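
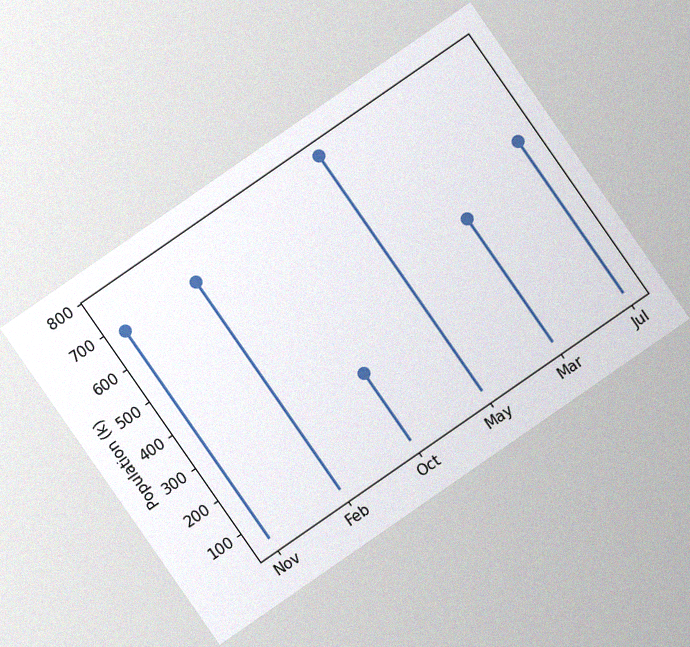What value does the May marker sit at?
765k

The chart is tilted about 35° counter-clockwise, with some photo noise. The May marker sits at 765k.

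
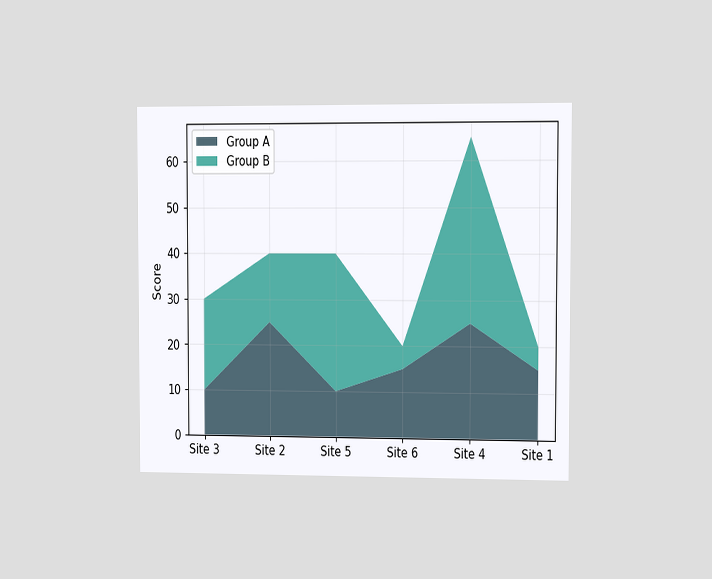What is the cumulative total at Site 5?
The chart is viewed slightly from the right. The stacked total at Site 5 reaches 40.

40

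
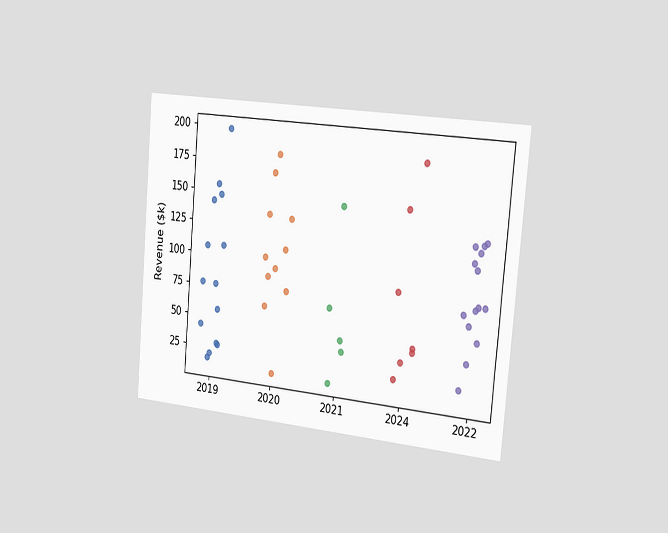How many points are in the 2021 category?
5

The chart is tilted about 5° clockwise and viewed slightly from the right. Counting the markers in the 2021 column gives 5.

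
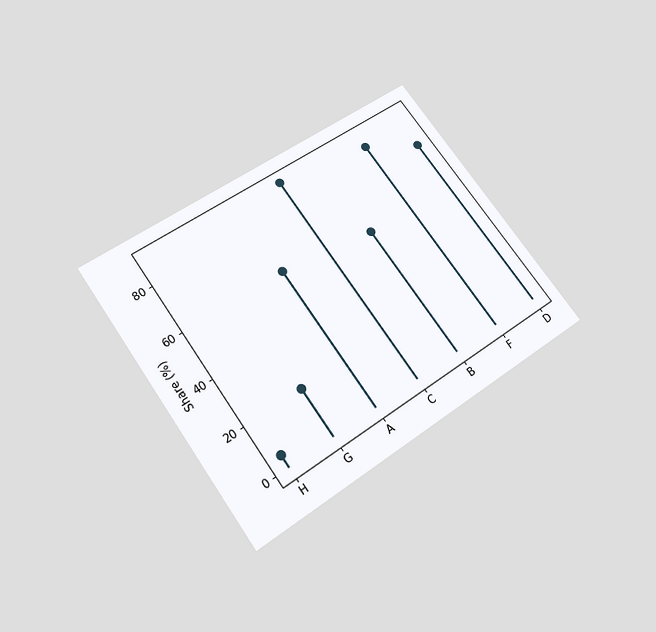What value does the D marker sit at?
The chart is tilted about 35° counter-clockwise and viewed slightly from below. The D marker sits at 75%.

75%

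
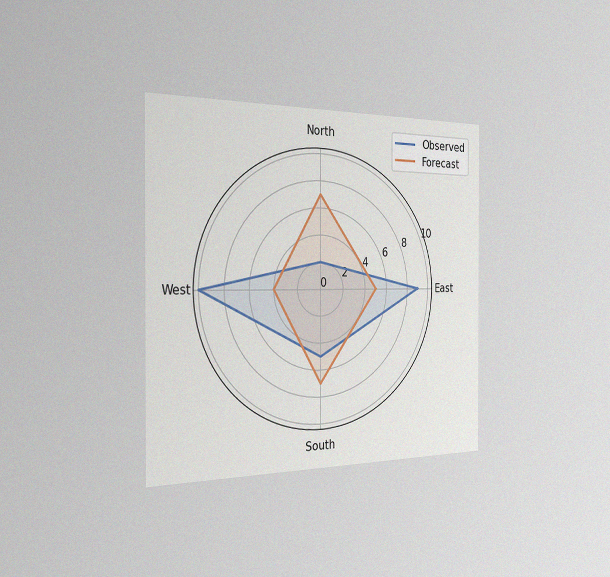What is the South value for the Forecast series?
7

The chart is viewed slightly from the left, with some photo noise. On the South axis, Forecast reaches 7.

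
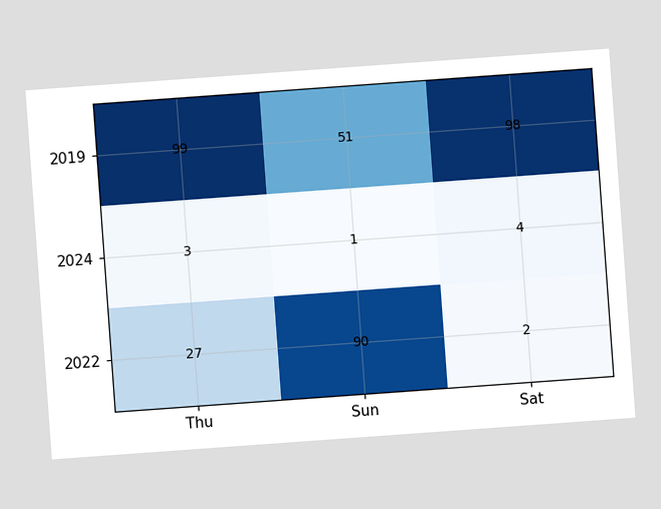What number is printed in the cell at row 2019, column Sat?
The chart is tilted about 4° counter-clockwise. The (2019, Sat) cell reads 98.

98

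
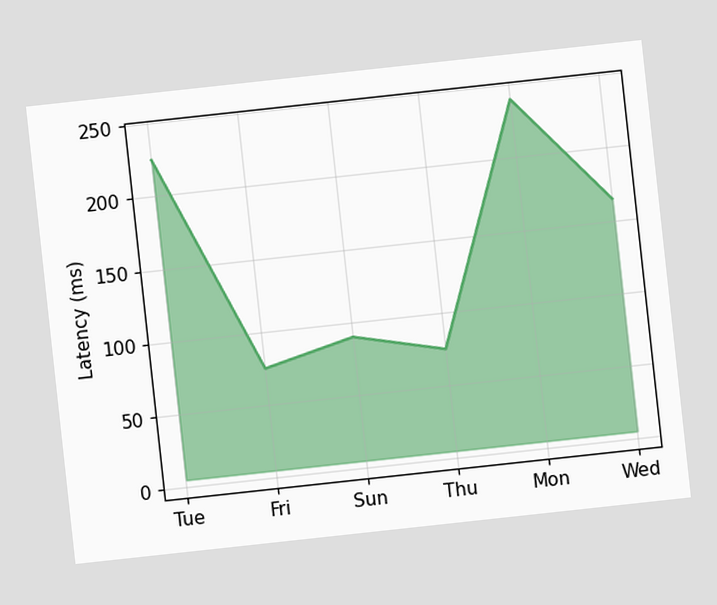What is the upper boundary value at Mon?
240ms

The chart is tilted about 6° counter-clockwise. At Mon the upper boundary is at 240ms.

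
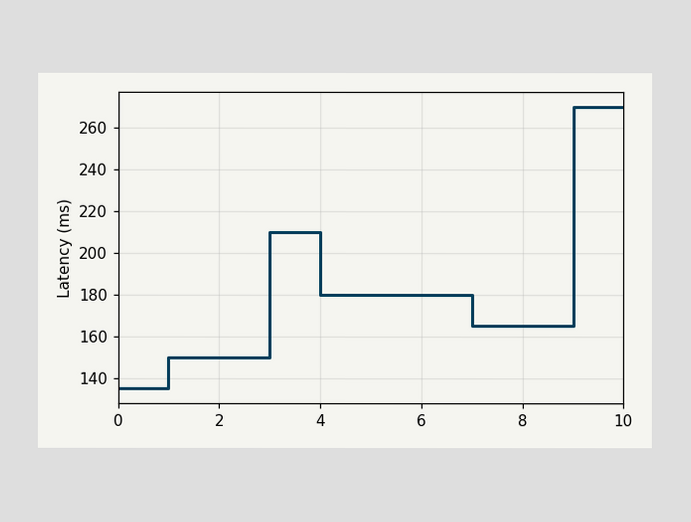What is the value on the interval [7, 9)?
165ms

On [7, 9) the step sits at 165ms.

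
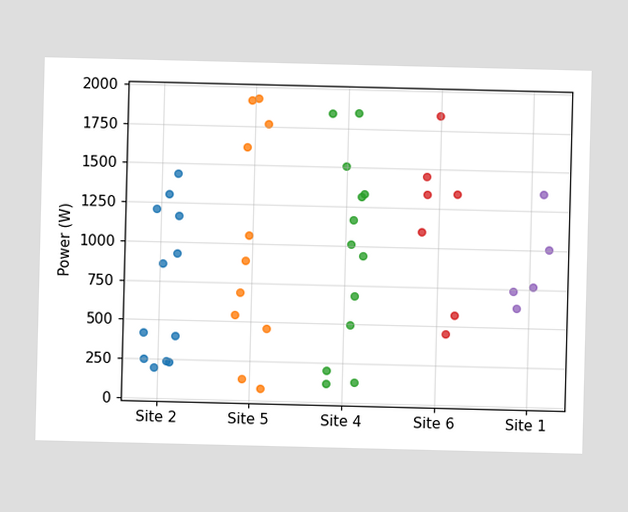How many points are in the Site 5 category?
Counting the markers in the Site 5 column gives 11.

11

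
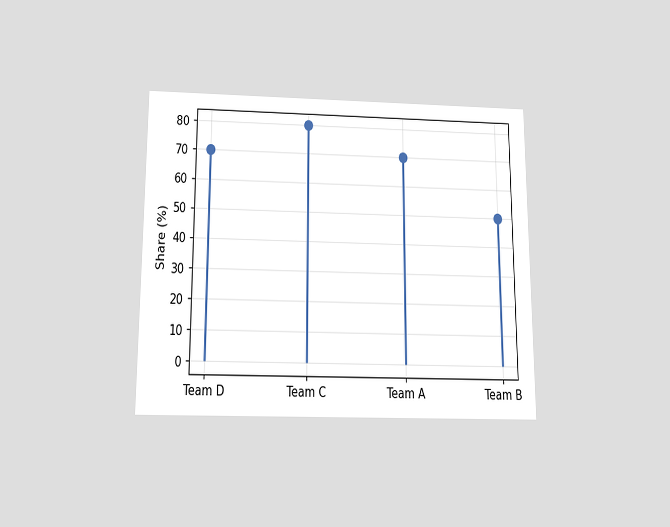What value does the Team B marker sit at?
50%

The chart is viewed slightly from below. The Team B marker sits at 50%.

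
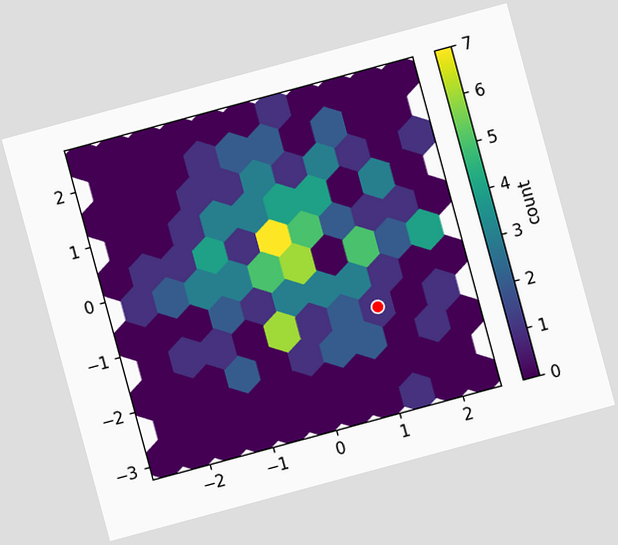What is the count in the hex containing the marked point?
The chart is tilted about 15° counter-clockwise. The marked hex reads 1 on the colorbar.

1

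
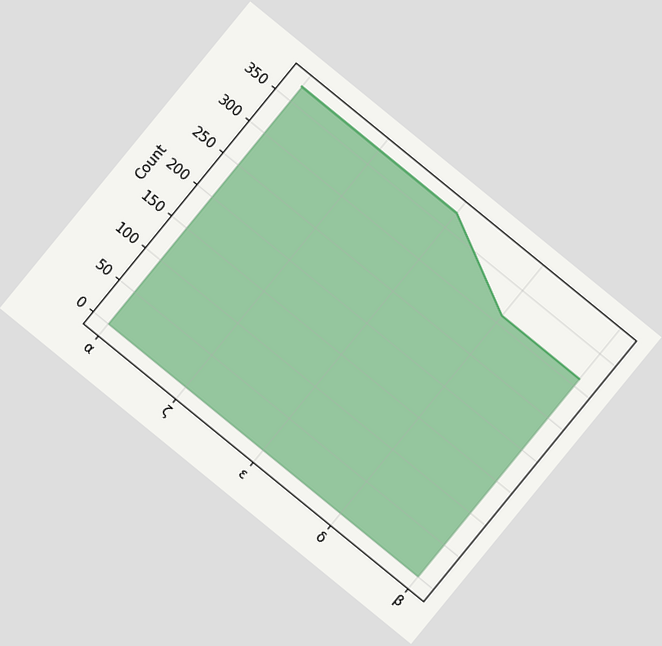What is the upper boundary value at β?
310

The chart is tilted about 39° clockwise. At β the upper boundary is at 310.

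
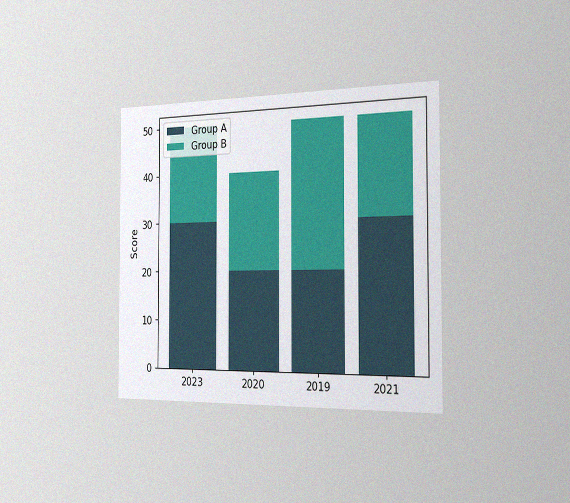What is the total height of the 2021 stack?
50

The chart is viewed slightly from the right, with some photo noise. The 2021 stack's top reaches 50 on the y-axis.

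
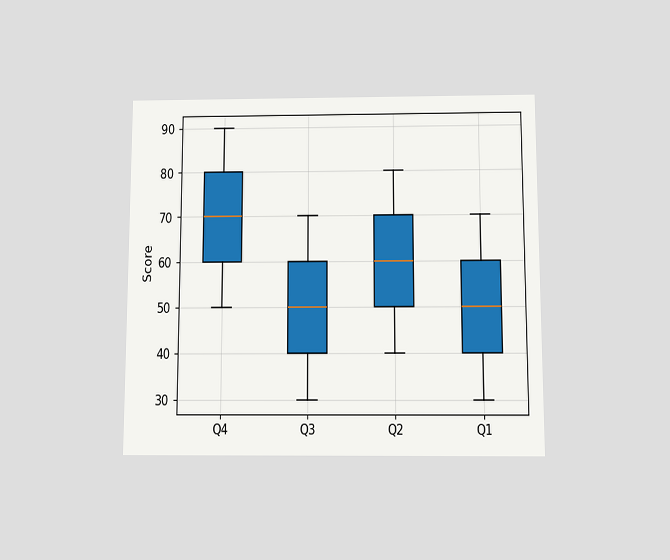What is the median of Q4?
The chart is viewed slightly from below. The median line in the Q4 box sits at 70.

70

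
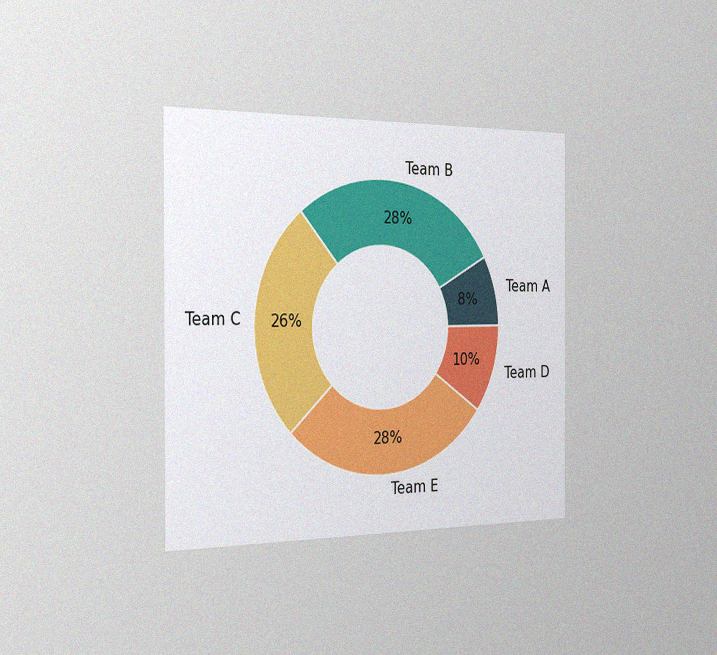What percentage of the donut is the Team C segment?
The chart is viewed slightly from the left, with some photo noise. The Team C segment takes up 26% of the ring.

26%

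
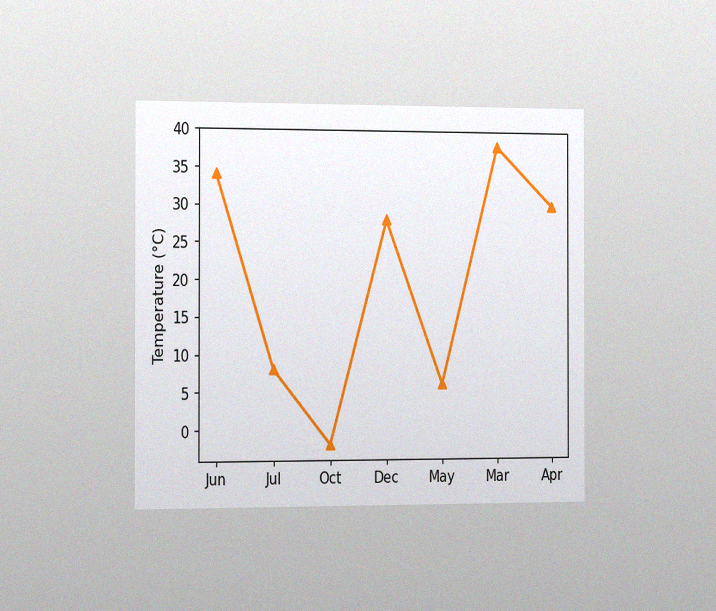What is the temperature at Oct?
-2°C

The chart is viewed slightly from the left, with some photo noise. At Oct, the line is at -2°C.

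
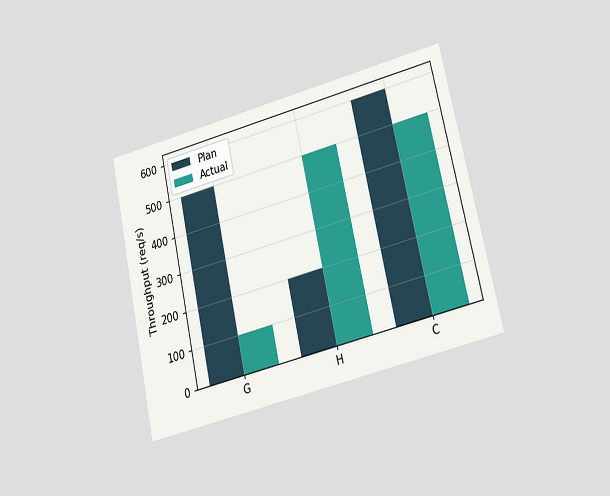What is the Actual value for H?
500req/s

The chart is tilted about 12° counter-clockwise and viewed at a slight angle. The Actual bar at H reaches 500req/s on the y-axis.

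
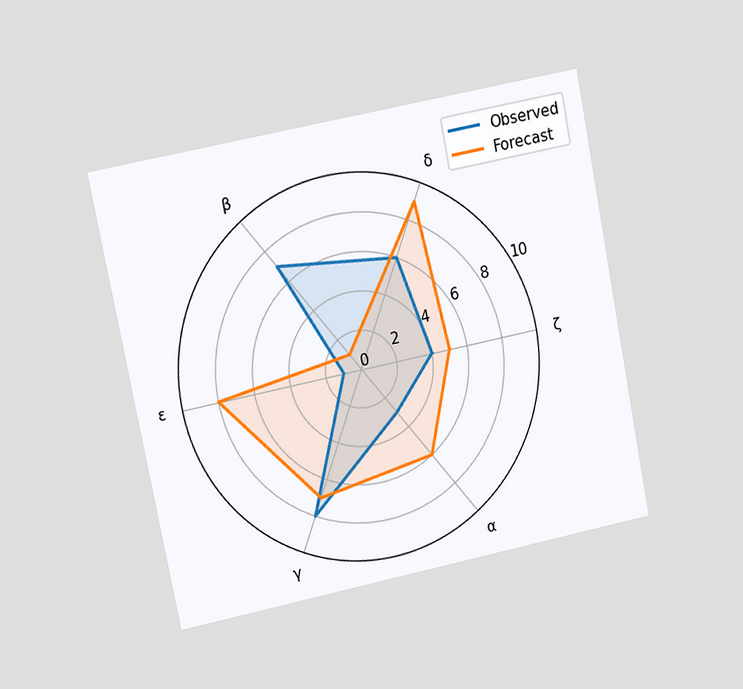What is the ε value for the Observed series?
1

The chart is tilted about 11° counter-clockwise and viewed at a slight angle. On the ε axis, Observed reaches 1.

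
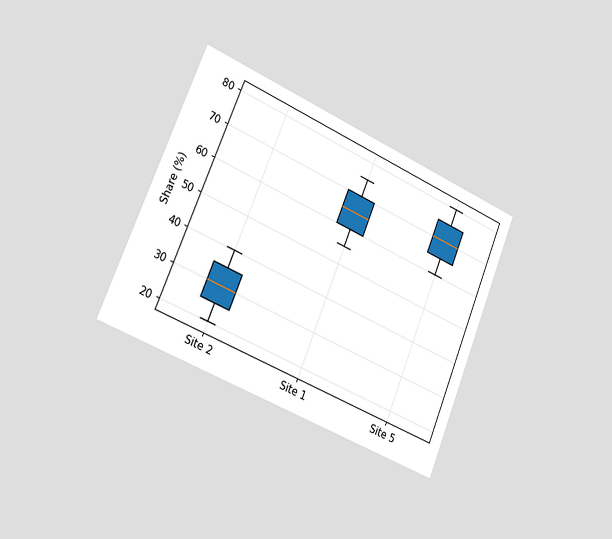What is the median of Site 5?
The chart is tilted about 23° clockwise and viewed slightly from the left. The median line in the Site 5 box sits at 70%.

70%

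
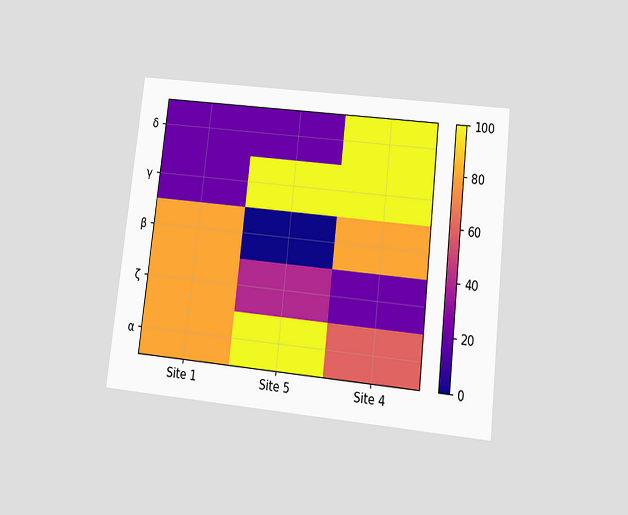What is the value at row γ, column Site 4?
The chart is tilted about 6° clockwise and viewed slightly from below. Matching cell (γ, Site 4) against the colorbar gives 100.

100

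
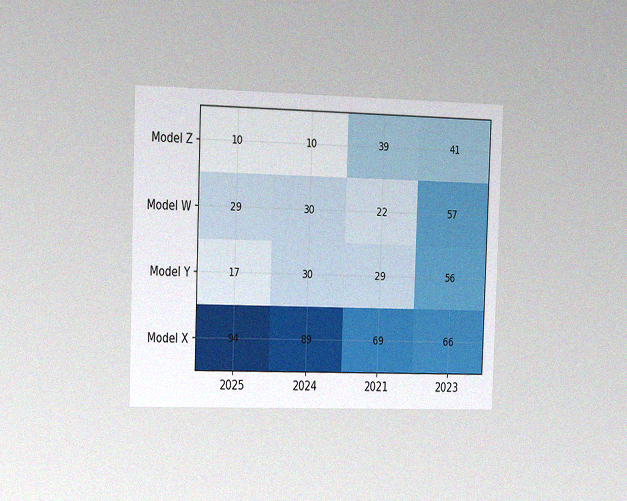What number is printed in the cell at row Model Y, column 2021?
The chart is viewed slightly from the left, with some photo noise. The (Model Y, 2021) cell reads 29.

29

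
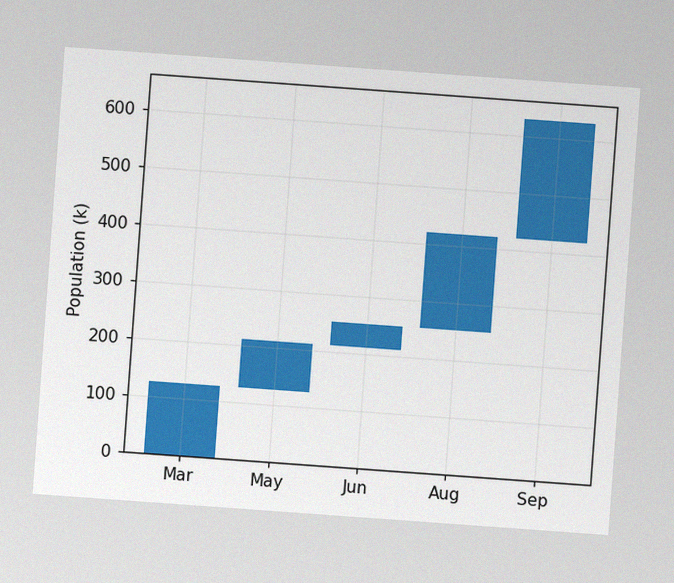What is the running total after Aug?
The chart is tilted about 4° clockwise, with some photo noise. After Aug the running total reaches 420k.

420k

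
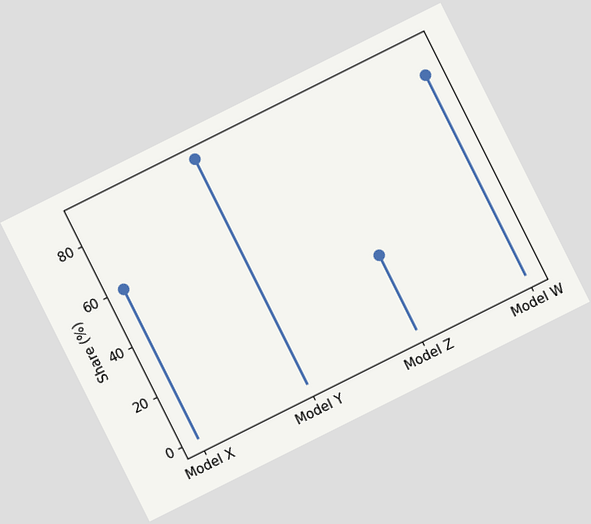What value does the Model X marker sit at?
60%

The chart is tilted about 27° counter-clockwise. The Model X marker sits at 60%.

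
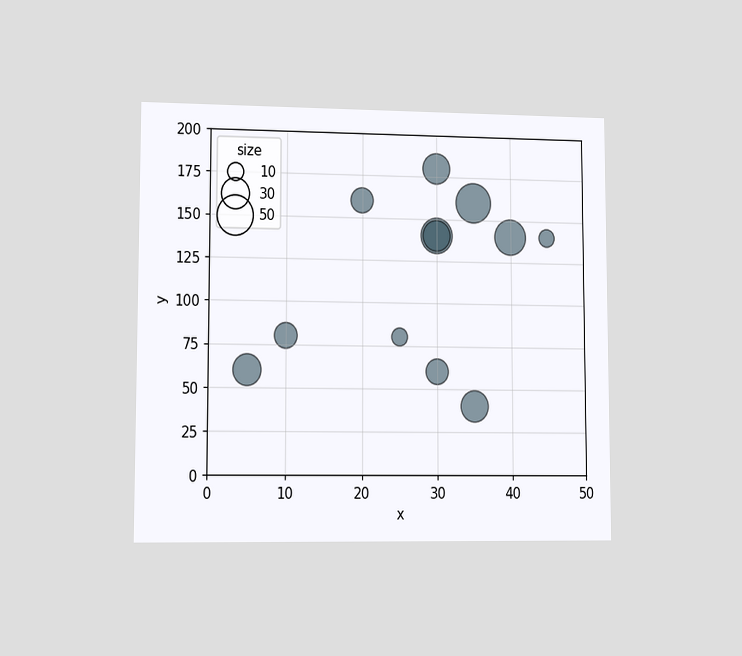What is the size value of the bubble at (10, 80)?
The chart is viewed at a slight angle. Matching the bubble at (10, 80) against the size legend gives 20.

20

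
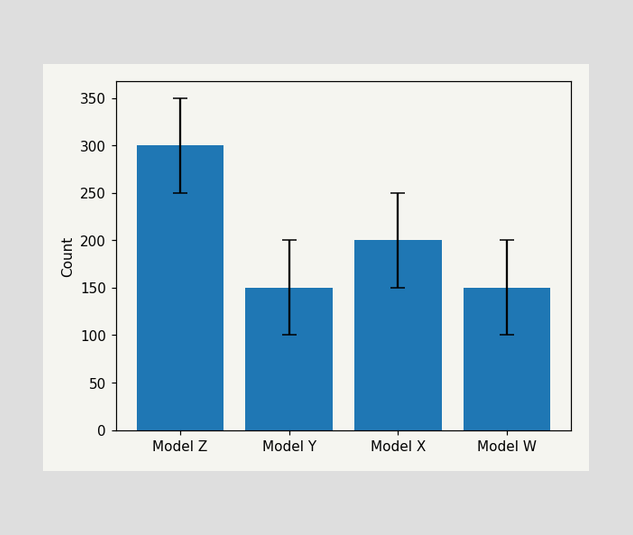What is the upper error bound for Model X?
The Model X bar's upper whisker reaches 250.

250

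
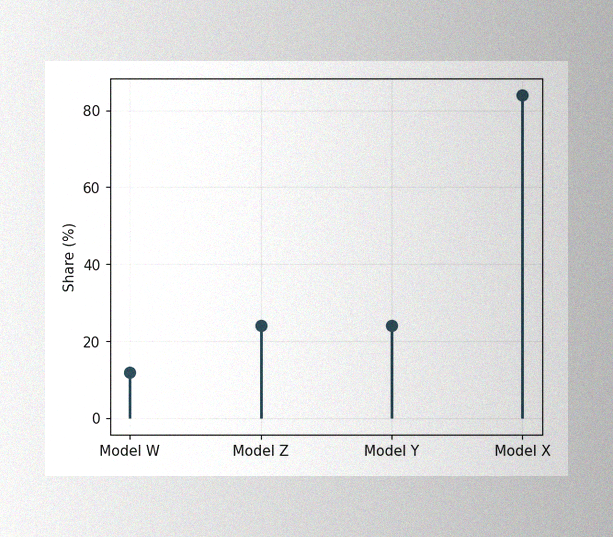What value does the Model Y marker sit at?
The image has some photo noise and uneven lighting. The Model Y marker sits at 24%.

24%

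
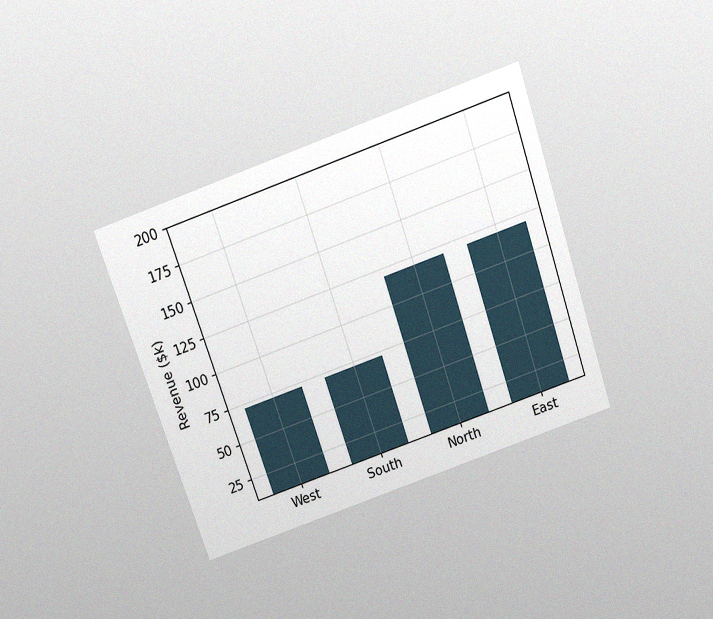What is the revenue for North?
$120k

The chart is tilted about 19° counter-clockwise and viewed slightly from above, with some photo noise. Reading along the chart's y-axis, the North bar reaches $120k.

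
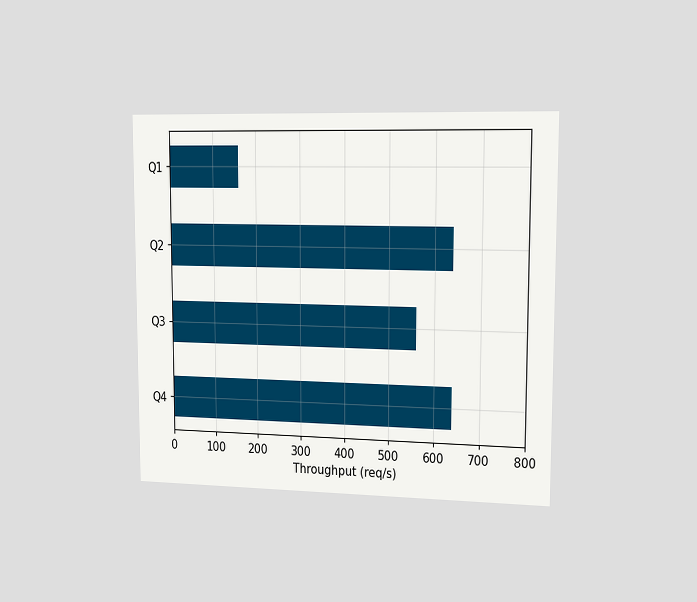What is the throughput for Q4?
The chart is viewed slightly from the right. Reading along the chart's x-axis, the Q4 bar reaches 640req/s.

640req/s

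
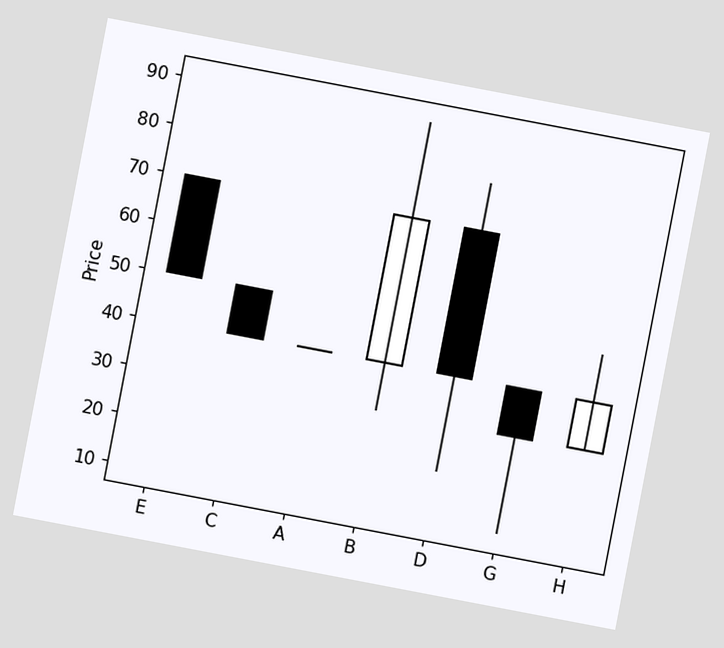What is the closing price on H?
40

The chart is tilted about 11° clockwise. The H candle closes at 40.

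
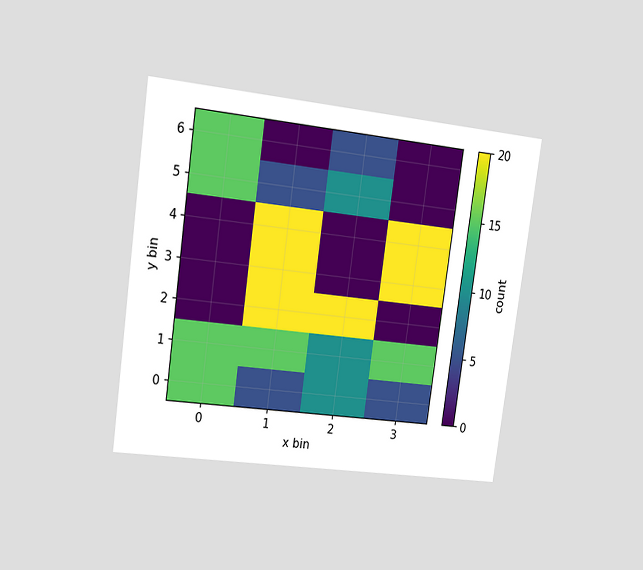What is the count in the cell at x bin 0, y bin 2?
The chart is tilted about 8° clockwise and viewed slightly from the left. Matching the cell (0, 2) against the colorbar gives 0.

0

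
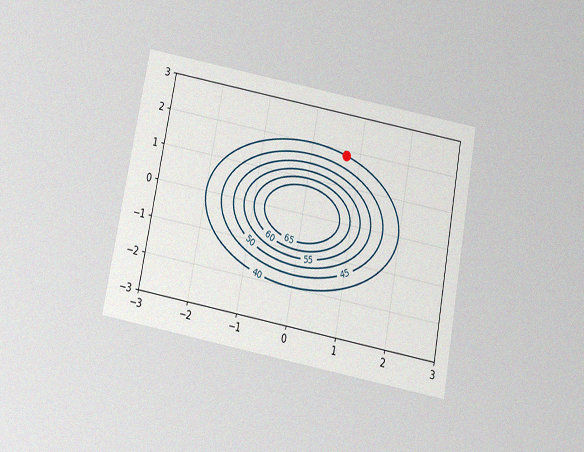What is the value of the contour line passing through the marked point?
40

The chart is tilted about 11° clockwise and viewed slightly from below, with some photo noise. The marked point sits on the contour labelled 40.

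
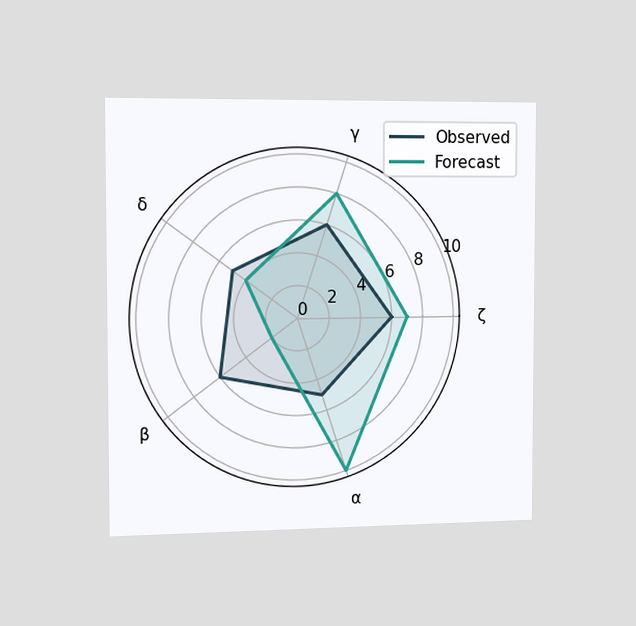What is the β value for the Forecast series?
The chart is viewed slightly from the left. On the β axis, Forecast reaches 2.

2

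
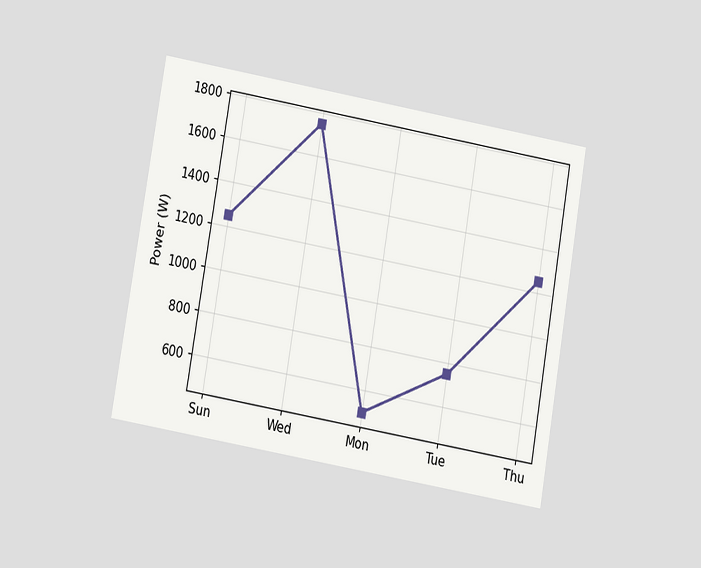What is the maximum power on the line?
The chart is tilted about 10° clockwise and viewed at a slight angle. The highest point is at Wed, and reading across to the y-axis gives 1750W.

1750W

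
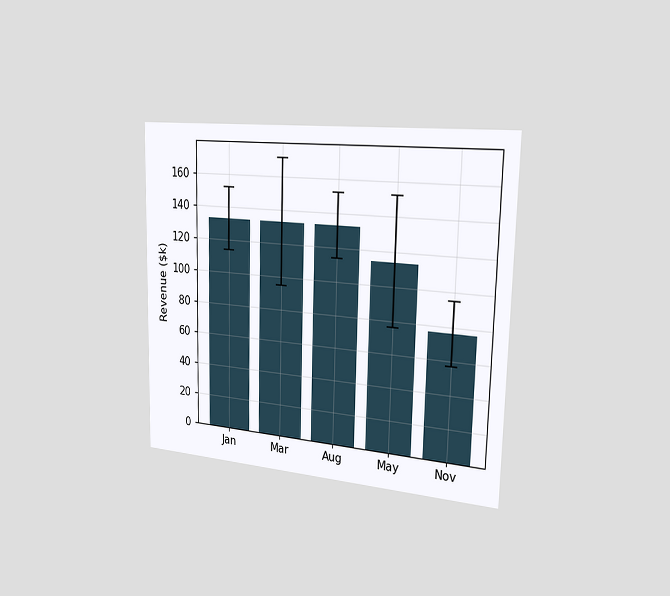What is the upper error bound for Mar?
The chart is viewed slightly from the right. The Mar bar's upper whisker reaches $171k.

$171k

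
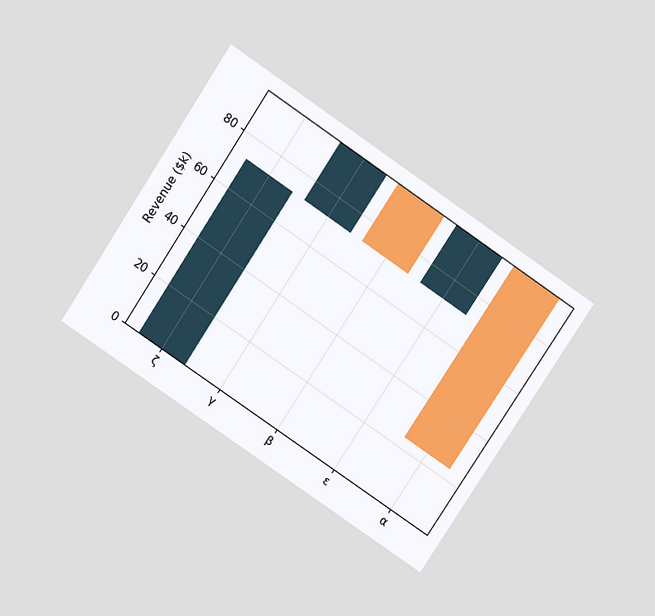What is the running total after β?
The chart is tilted about 34° clockwise and viewed slightly from above. After β the running total reaches $72k.

$72k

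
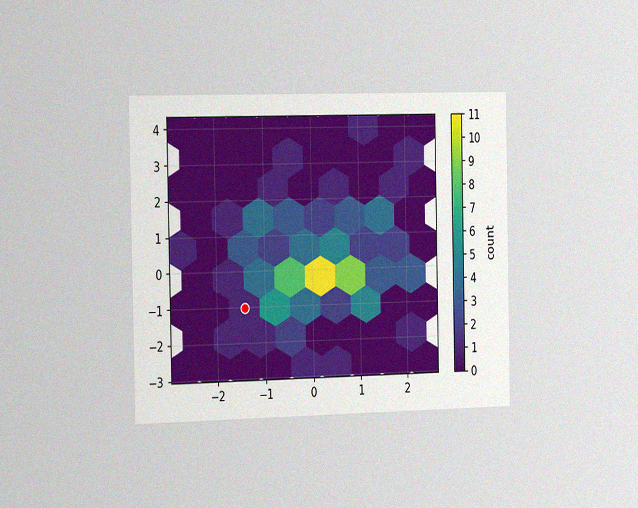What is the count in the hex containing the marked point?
The chart is viewed slightly from the left, with some photo noise. The marked hex reads 1 on the colorbar.

1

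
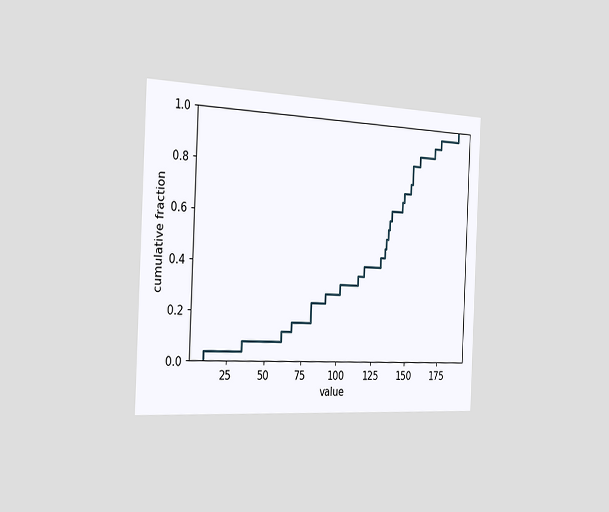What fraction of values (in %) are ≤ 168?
92%

The chart is tilted about 3° clockwise and viewed slightly from the left. At x=168 the ECDF step is at 92%.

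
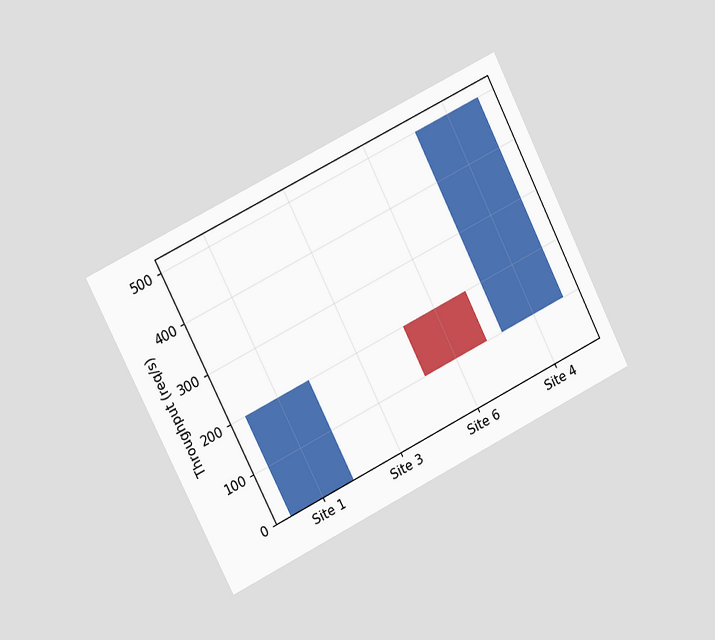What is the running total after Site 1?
The chart is tilted about 27° counter-clockwise and viewed slightly from the left. After Site 1 the running total reaches 200req/s.

200req/s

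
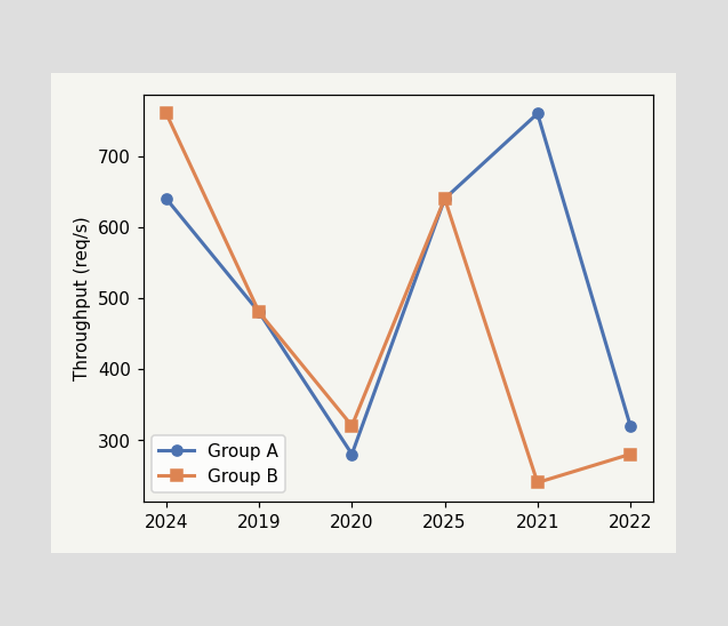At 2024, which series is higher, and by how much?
At 2024, Group B sits above the other line by 120req/s.

Group B, by 120req/s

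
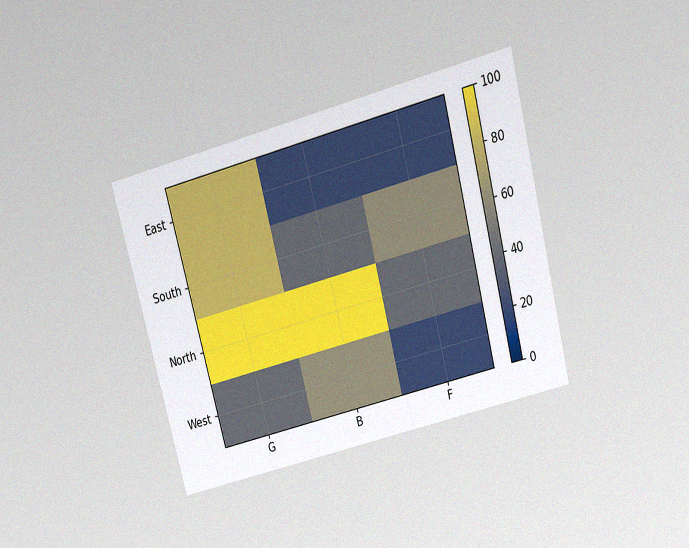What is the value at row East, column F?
20

The chart is tilted about 15° counter-clockwise and viewed slightly from above, with some photo noise. Matching cell (East, F) against the colorbar gives 20.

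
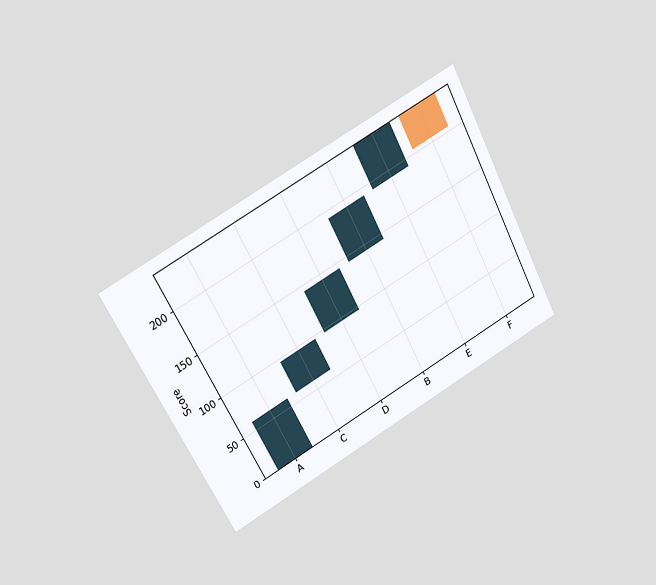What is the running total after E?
The chart is tilted about 28° counter-clockwise and viewed at a slight angle. After E the running total reaches 240.

240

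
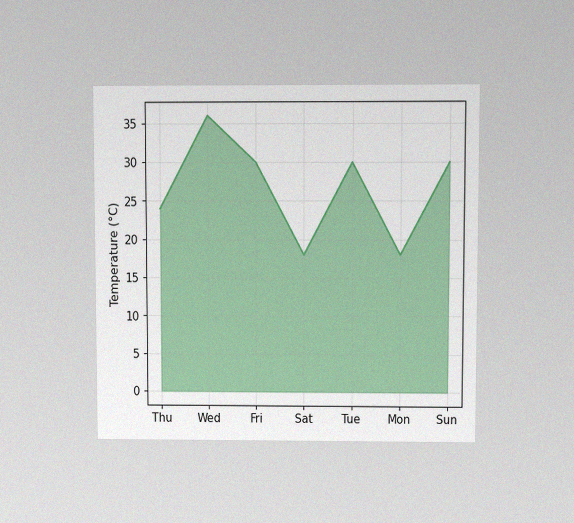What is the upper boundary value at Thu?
24°C

The chart is viewed at a slight angle, with some photo noise. At Thu the upper boundary is at 24°C.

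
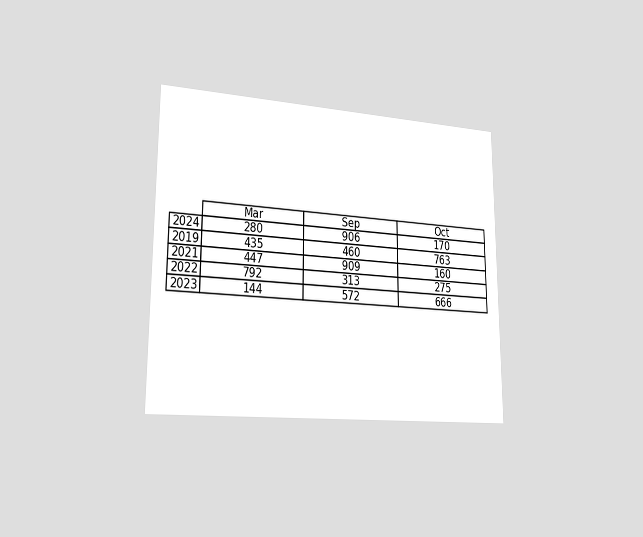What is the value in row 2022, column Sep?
The chart is viewed slightly from the left. The (2022, Sep) cell reads 313.

313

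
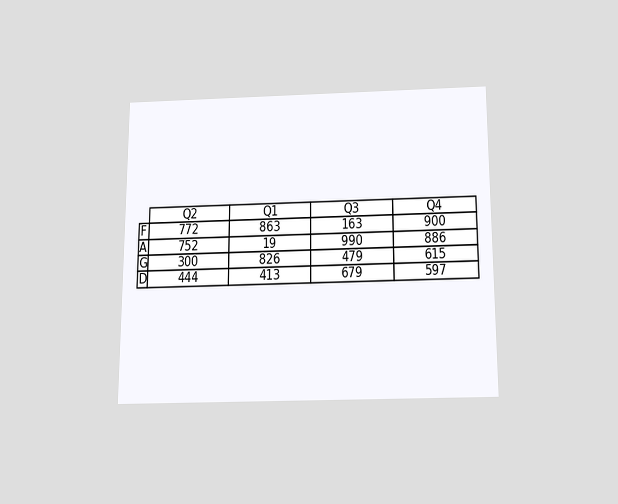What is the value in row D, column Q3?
679

The chart is viewed slightly from below. The (D, Q3) cell reads 679.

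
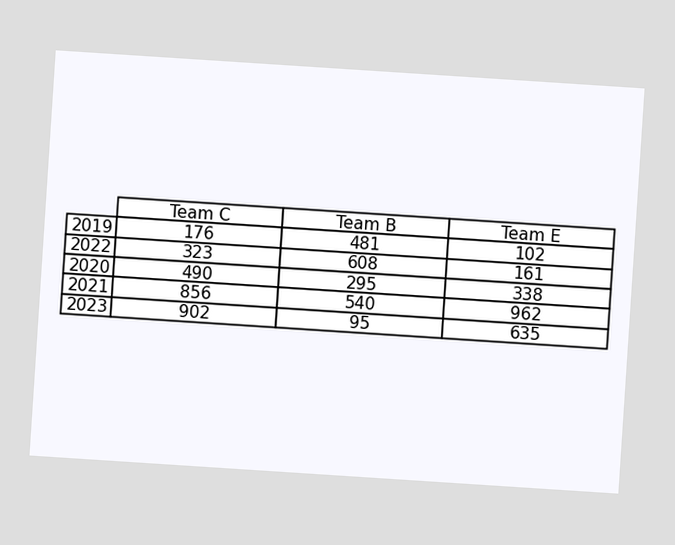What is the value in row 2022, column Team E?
The chart is tilted about 4° clockwise. The (2022, Team E) cell reads 161.

161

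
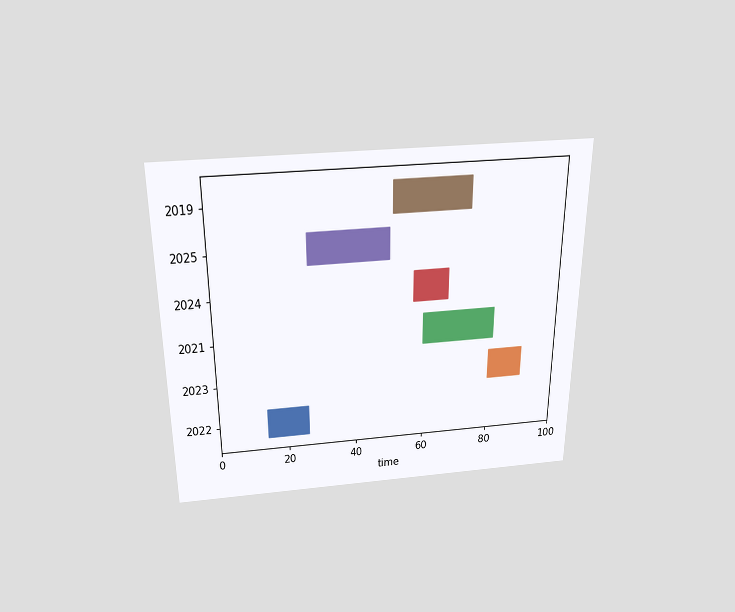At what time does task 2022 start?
The chart is viewed slightly from above. The 2022 bar begins at t=14.

14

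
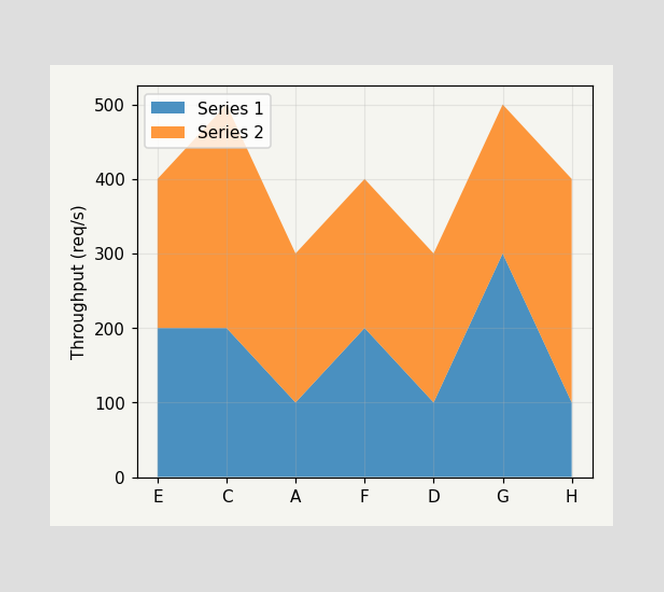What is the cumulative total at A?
The stacked total at A reaches 300req/s.

300req/s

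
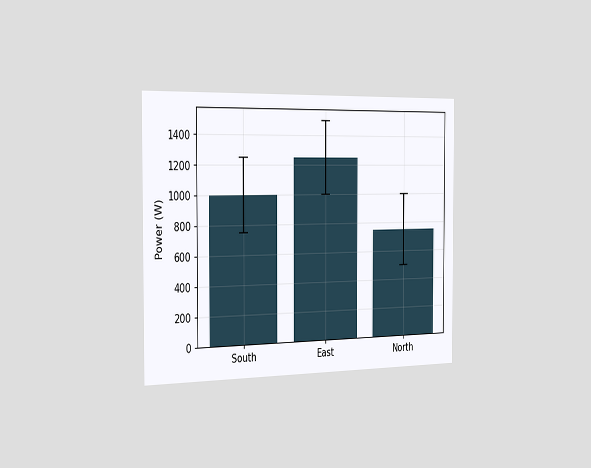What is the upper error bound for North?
The chart is viewed slightly from the left. The North bar's upper whisker reaches 1000W.

1000W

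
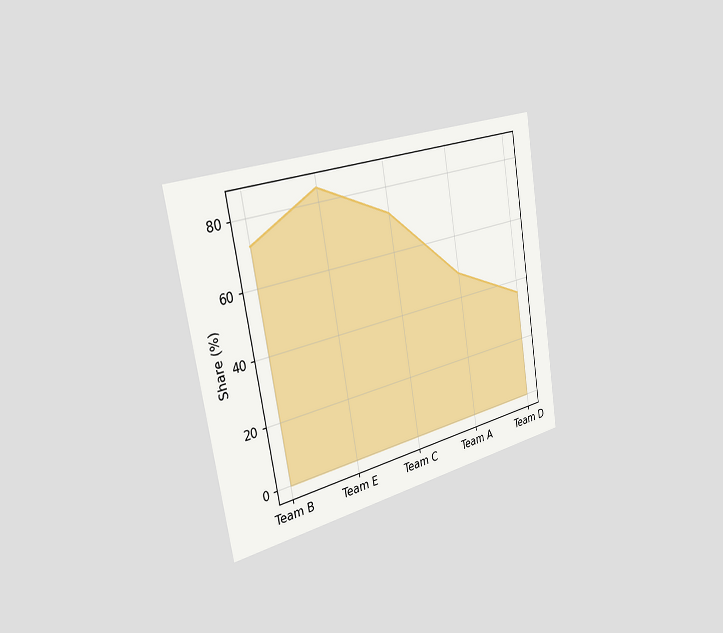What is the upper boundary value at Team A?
The chart is tilted about 10° counter-clockwise and viewed slightly from the left. At Team A the upper boundary is at 48%.

48%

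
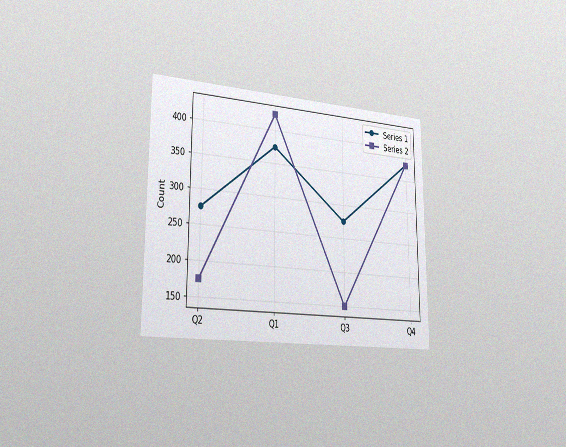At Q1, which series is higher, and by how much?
Series 2, by 50

The chart is viewed slightly from the left, with some photo noise. At Q1, Series 2 sits above the other line by 50.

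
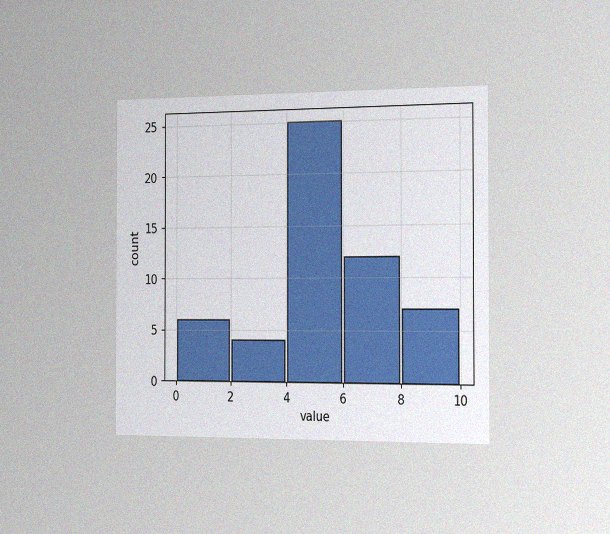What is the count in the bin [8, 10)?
The chart is viewed slightly from the right, with some photo noise. The [8, 10) bin has height 7.

7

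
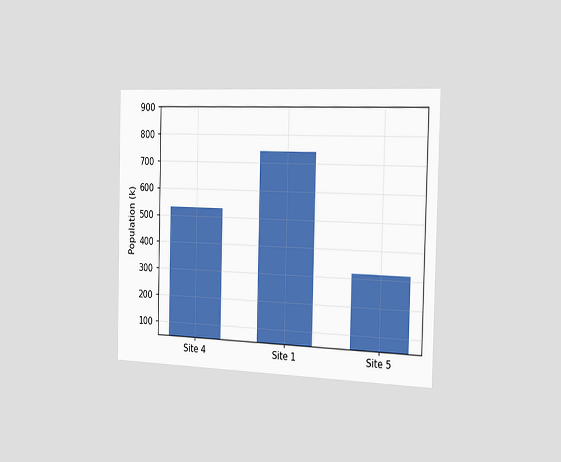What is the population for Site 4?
530k

The chart is viewed slightly from the right. Reading along the chart's y-axis, the Site 4 bar reaches 530k.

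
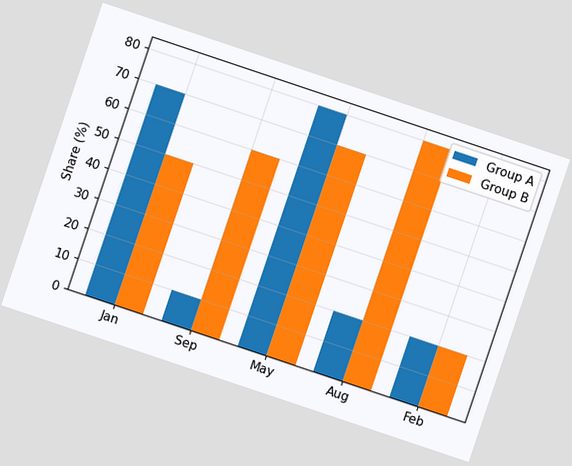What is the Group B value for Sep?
The chart is tilted about 19° clockwise. The Group B bar at Sep reaches 60% on the y-axis.

60%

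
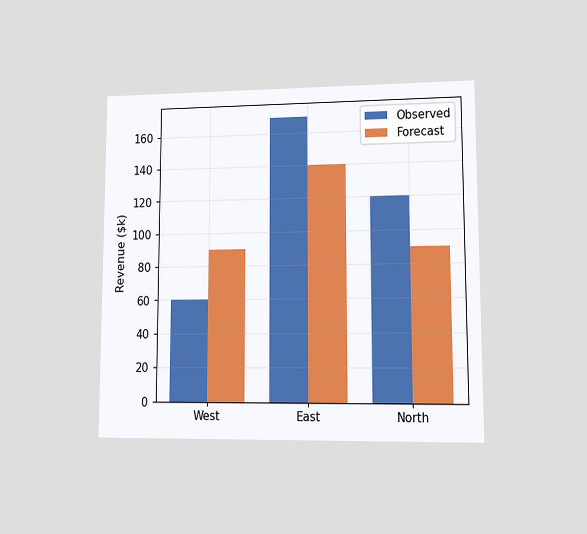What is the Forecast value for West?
The chart is viewed at a slight angle. The Forecast bar at West reaches $90k on the y-axis.

$90k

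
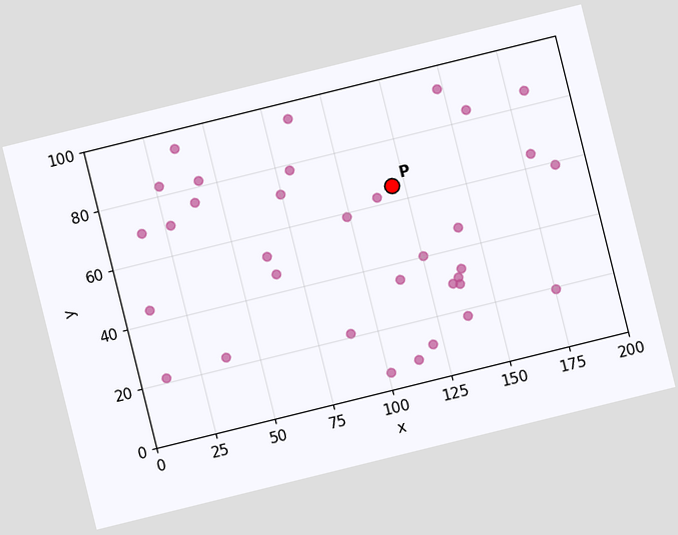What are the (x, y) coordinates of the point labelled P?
(120, 65)

The chart is tilted about 14° counter-clockwise. Following the gridlines from P to each axis, P sits at (120, 65).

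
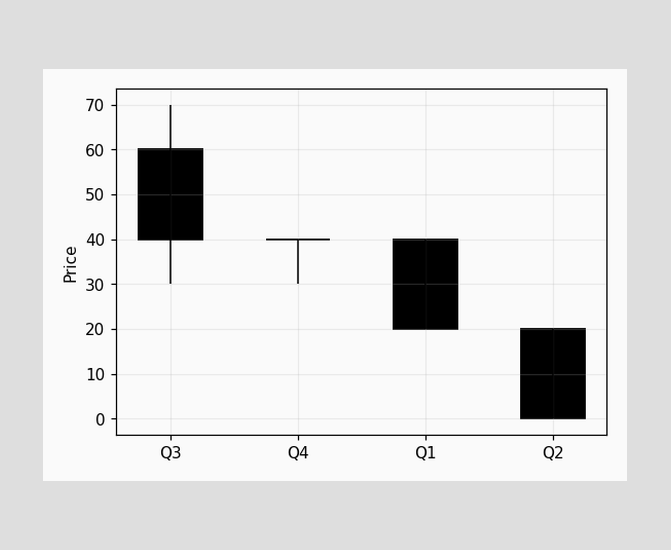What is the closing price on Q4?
40

The Q4 candle closes at 40.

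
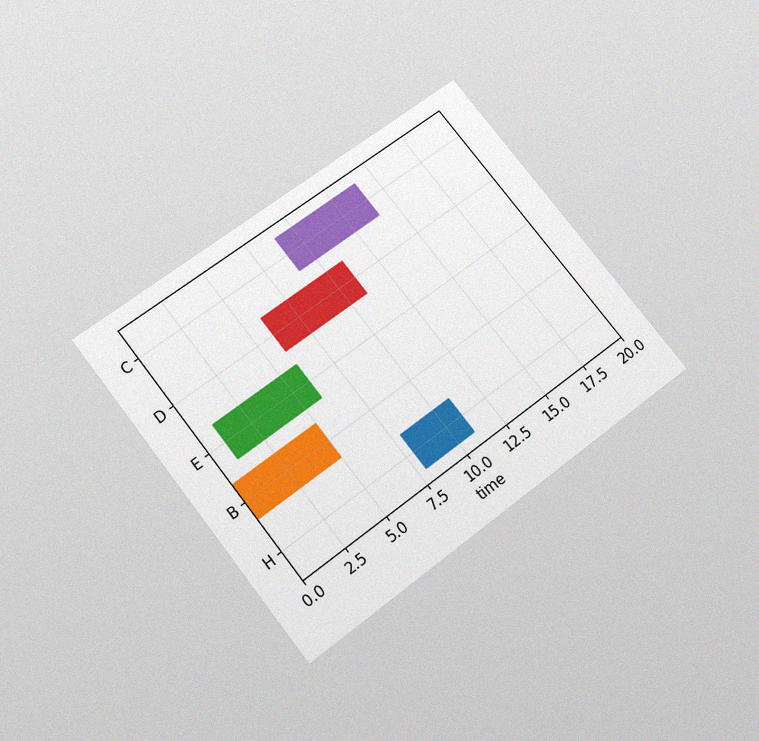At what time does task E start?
The chart is tilted about 38° counter-clockwise and viewed slightly from below, with some photo noise. The E bar begins at t=1.

1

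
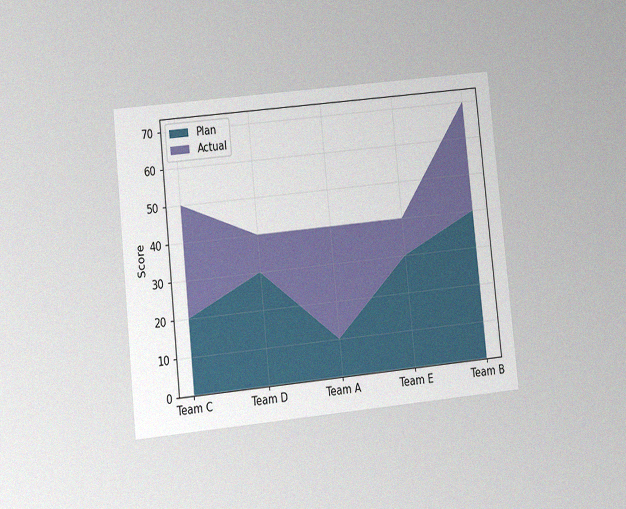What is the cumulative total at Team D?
The chart is tilted about 6° counter-clockwise and viewed at a slight angle, with some photo noise. The stacked total at Team D reaches 40.

40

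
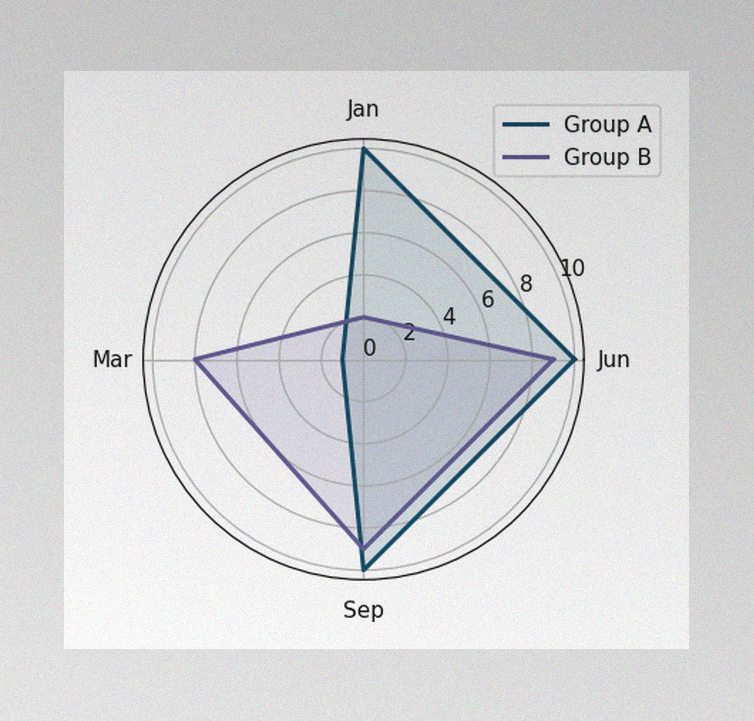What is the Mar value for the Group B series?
The image has some photo noise and uneven lighting. On the Mar axis, Group B reaches 8.

8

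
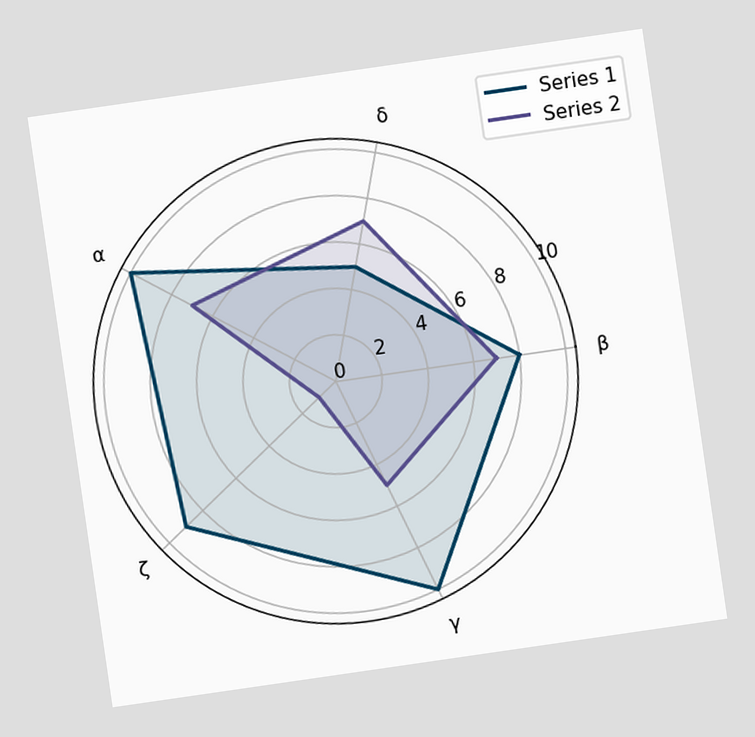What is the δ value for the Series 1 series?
The chart is tilted about 8° counter-clockwise. On the δ axis, Series 1 reaches 5.

5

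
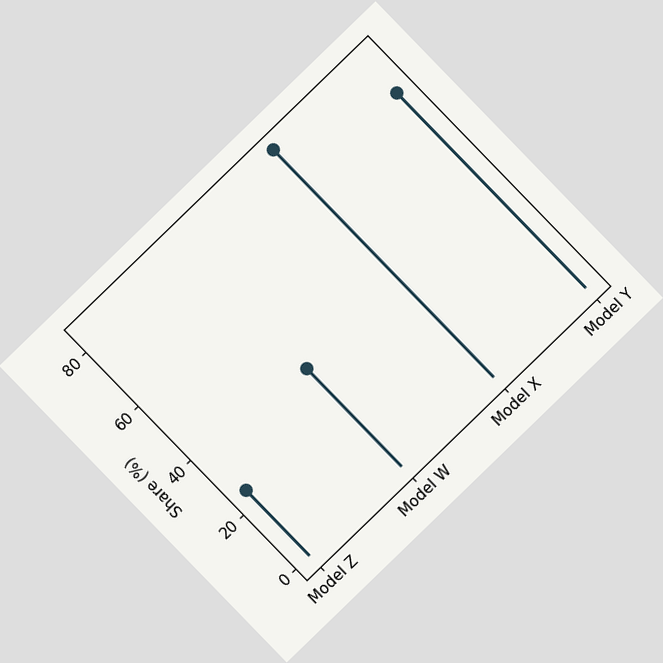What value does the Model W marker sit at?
The chart is tilted about 44° counter-clockwise. The Model W marker sits at 36%.

36%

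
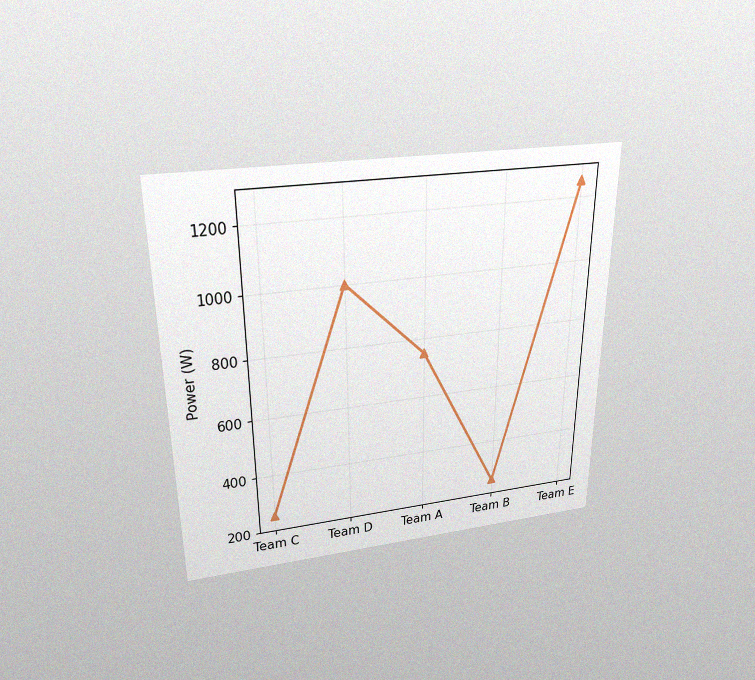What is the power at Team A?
The chart is viewed slightly from above, with some photo noise. At Team A, the line is at 750W.

750W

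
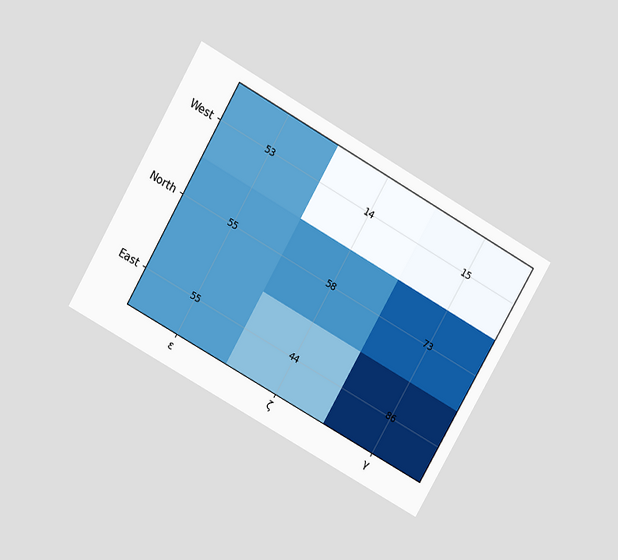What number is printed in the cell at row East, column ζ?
44

The chart is tilted about 30° clockwise and viewed slightly from above. The (East, ζ) cell reads 44.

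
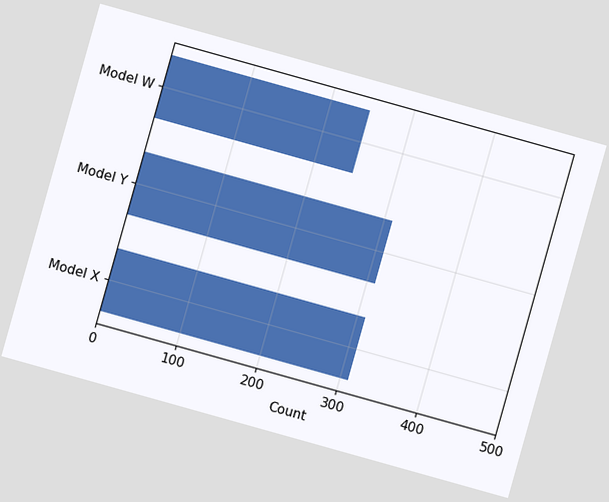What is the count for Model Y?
310

The chart is tilted about 16° clockwise. Reading along the chart's x-axis, the Model Y bar reaches 310.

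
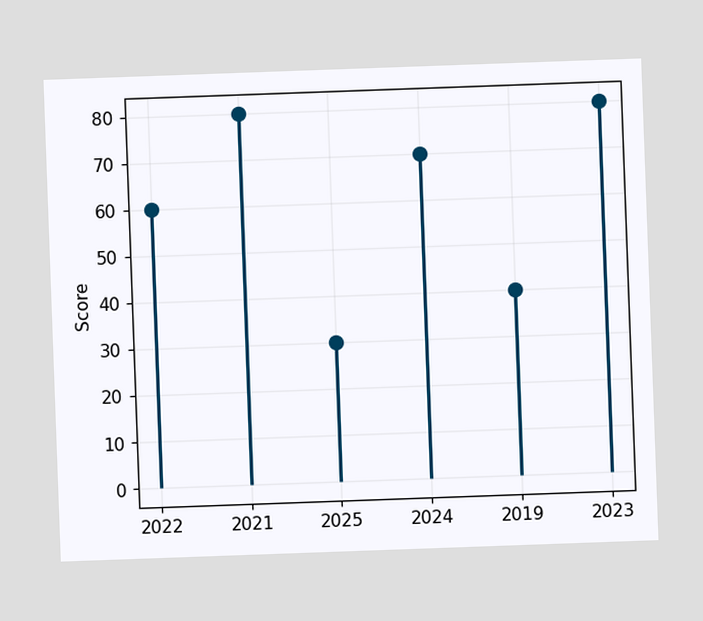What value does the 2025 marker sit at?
The chart is tilted about 2° counter-clockwise. The 2025 marker sits at 30.

30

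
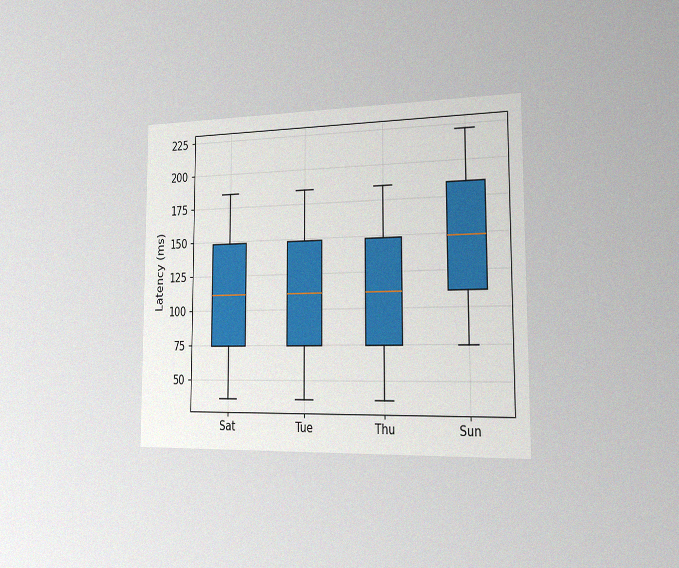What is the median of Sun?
148ms

The chart is viewed slightly from the right, with some photo noise. The median line in the Sun box sits at 148ms.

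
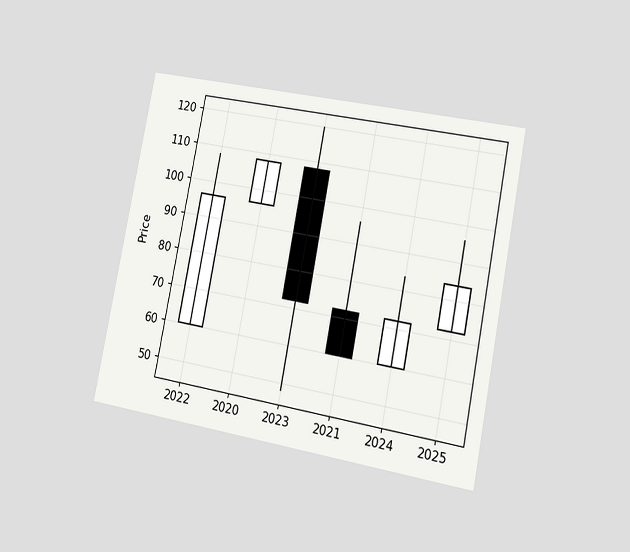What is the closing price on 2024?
72

The chart is tilted about 11° clockwise and viewed slightly from the right. The 2024 candle closes at 72.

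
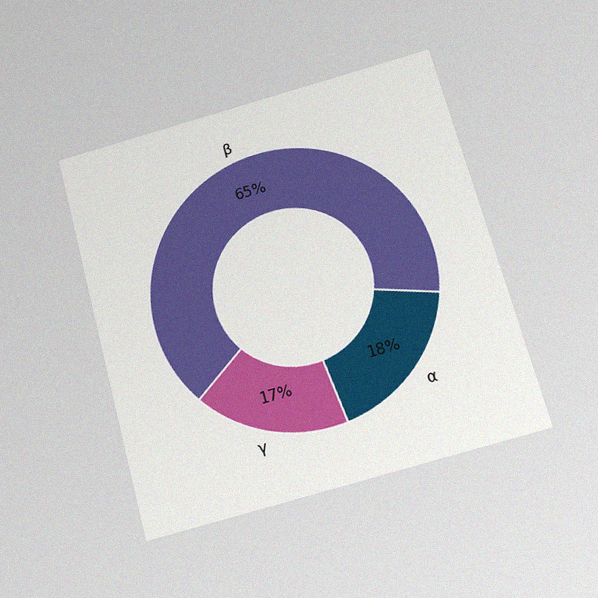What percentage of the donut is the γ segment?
17%

The chart is tilted about 15° counter-clockwise and viewed slightly from below, with some photo noise. The γ segment takes up 17% of the ring.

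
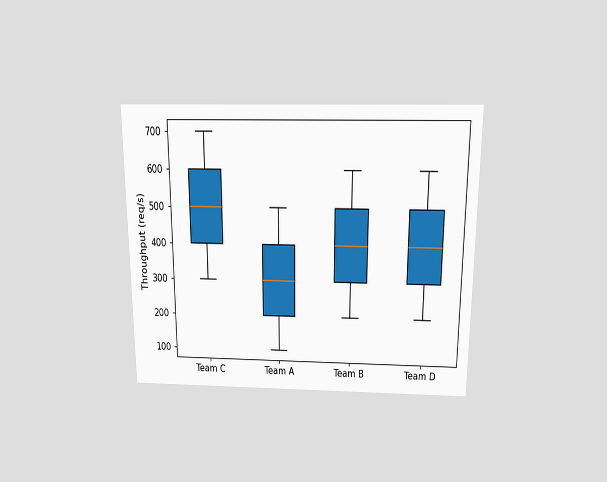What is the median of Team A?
300req/s

The chart is viewed slightly from above. The median line in the Team A box sits at 300req/s.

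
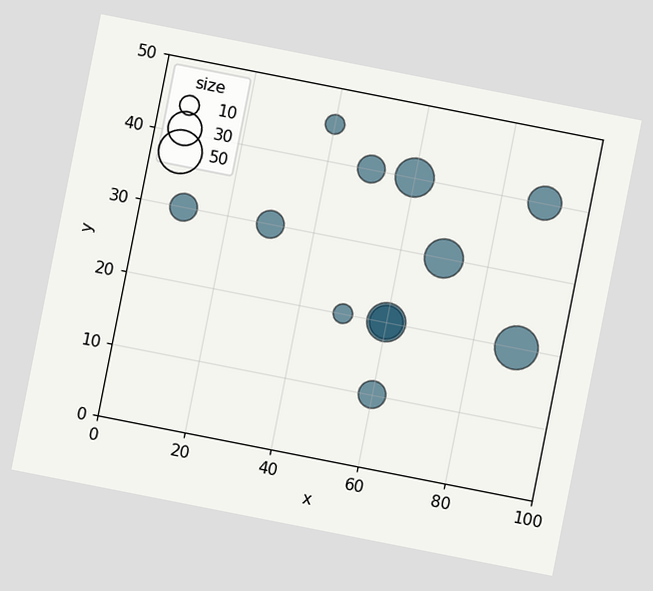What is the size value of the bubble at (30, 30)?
20

The chart is tilted about 11° clockwise. Matching the bubble at (30, 30) against the size legend gives 20.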